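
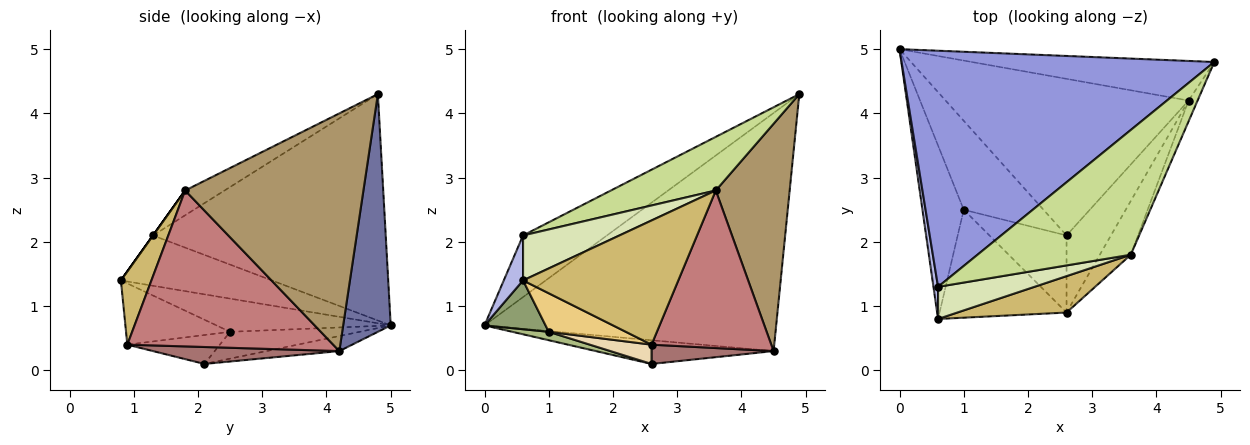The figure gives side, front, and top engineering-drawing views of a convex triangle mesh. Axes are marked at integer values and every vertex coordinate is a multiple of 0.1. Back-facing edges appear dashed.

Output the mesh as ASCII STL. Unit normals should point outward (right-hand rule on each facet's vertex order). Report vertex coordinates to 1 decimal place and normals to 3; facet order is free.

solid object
 facet normal 0.159 0.974 -0.162
  outer loop
   vertex 4.5 4.2 0.3
   vertex 0.0 5.0 0.7
   vertex 4.9 4.8 4.3
  endloop
 endfacet
 facet normal -0.061 0.149 -0.987
  outer loop
   vertex 4.5 4.2 0.3
   vertex 2.6 2.1 0.1
   vertex 0.0 5.0 0.7
  endloop
 endfacet
 facet normal -0.574 0.207 0.792
  outer loop
   vertex 0.6 1.3 2.1
   vertex 4.9 4.8 4.3
   vertex 0.0 5.0 0.7
  endloop
 endfacet
 facet normal -0.988 -0.126 0.090
  outer loop
   vertex 0.6 1.3 2.1
   vertex 0.0 5.0 0.7
   vertex 0.6 0.8 1.4
  endloop
 endfacet
 facet normal -0.612 -0.214 -0.761
  outer loop
   vertex 1.0 2.5 0.6
   vertex 0.6 0.8 1.4
   vertex 0.0 5.0 0.7
  endloop
 endfacet
 facet normal -0.317 -0.089 -0.944
  outer loop
   vertex 1.0 2.5 0.6
   vertex 0.0 5.0 0.7
   vertex 2.6 2.1 0.1
  endloop
 endfacet
 facet normal -0.147 -0.391 0.909
  outer loop
   vertex 3.6 1.8 2.8
   vertex 4.9 4.8 4.3
   vertex 0.6 1.3 2.1
  endloop
 endfacet
 facet normal 0.000 -0.814 0.581
  outer loop
   vertex 3.6 1.8 2.8
   vertex 0.6 1.3 2.1
   vertex 0.6 0.8 1.4
  endloop
 endfacet
 facet normal 0.923 -0.383 -0.035
  outer loop
   vertex 3.6 1.8 2.8
   vertex 4.5 4.2 0.3
   vertex 4.9 4.8 4.3
  endloop
 endfacet
 facet normal 0.185 -0.943 0.276
  outer loop
   vertex 2.6 0.9 0.4
   vertex 3.6 1.8 2.8
   vertex 0.6 0.8 1.4
  endloop
 endfacet
 facet normal -0.413 -0.306 -0.857
  outer loop
   vertex 2.6 0.9 0.4
   vertex 0.6 0.8 1.4
   vertex 1.0 2.5 0.6
  endloop
 endfacet
 facet normal -0.342 -0.228 -0.912
  outer loop
   vertex 2.6 0.9 0.4
   vertex 1.0 2.5 0.6
   vertex 2.6 2.1 0.1
  endloop
 endfacet
 facet normal 0.347 -0.227 -0.910
  outer loop
   vertex 2.6 0.9 0.4
   vertex 2.6 2.1 0.1
   vertex 4.5 4.2 0.3
  endloop
 endfacet
 facet normal 0.852 -0.496 -0.169
  outer loop
   vertex 2.6 0.9 0.4
   vertex 4.5 4.2 0.3
   vertex 3.6 1.8 2.8
  endloop
 endfacet
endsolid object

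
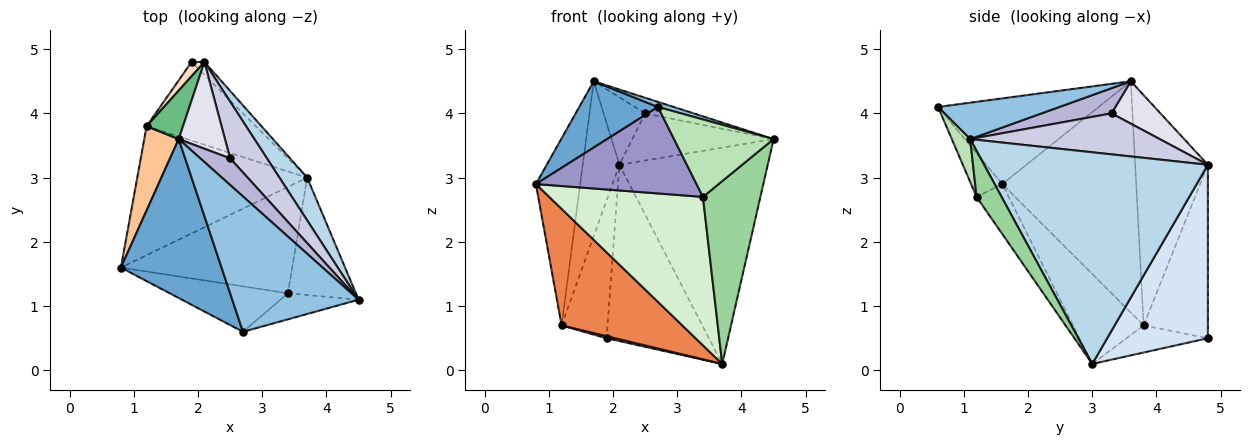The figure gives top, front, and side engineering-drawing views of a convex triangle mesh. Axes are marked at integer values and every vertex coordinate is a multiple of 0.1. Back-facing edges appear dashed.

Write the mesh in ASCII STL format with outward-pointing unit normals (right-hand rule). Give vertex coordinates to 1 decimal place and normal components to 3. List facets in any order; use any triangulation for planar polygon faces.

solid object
 facet normal -0.618 -0.303 0.726
  outer loop
   vertex 2.7 0.6 4.1
   vertex 1.7 3.6 4.5
   vertex 0.8 1.6 2.9
  endloop
 endfacet
 facet normal 0.277 -0.036 0.960
  outer loop
   vertex 2.7 0.6 4.1
   vertex 4.5 1.1 3.6
   vertex 1.7 3.6 4.5
  endloop
 endfacet
 facet normal 0.829 0.549 0.109
  outer loop
   vertex 2.1 4.8 3.2
   vertex 4.5 1.1 3.6
   vertex 3.7 3.0 0.1
  endloop
 endfacet
 facet normal 0.700 0.712 -0.052
  outer loop
   vertex 2.1 4.8 3.2
   vertex 3.7 3.0 0.1
   vertex 1.9 4.8 0.5
  endloop
 endfacet
 facet normal -0.365 -0.624 -0.691
  outer loop
   vertex 1.2 3.8 0.7
   vertex 3.7 3.0 0.1
   vertex 0.8 1.6 2.9
  endloop
 endfacet
 facet normal -0.241 -0.025 -0.970
  outer loop
   vertex 1.2 3.8 0.7
   vertex 1.9 4.8 0.5
   vertex 3.7 3.0 0.1
  endloop
 endfacet
 facet normal -0.940 0.311 0.140
  outer loop
   vertex 1.2 3.8 0.7
   vertex 0.8 1.6 2.9
   vertex 1.7 3.6 4.5
  endloop
 endfacet
 facet normal -0.812 0.580 0.060
  outer loop
   vertex 1.2 3.8 0.7
   vertex 2.1 4.8 3.2
   vertex 1.9 4.8 0.5
  endloop
 endfacet
 facet normal -0.884 0.446 0.140
  outer loop
   vertex 1.2 3.8 0.7
   vertex 1.7 3.6 4.5
   vertex 2.1 4.8 3.2
  endloop
 endfacet
 facet normal 0.343 -0.790 -0.507
  outer loop
   vertex 3.4 1.2 2.7
   vertex 3.7 3.0 0.1
   vertex 4.5 1.1 3.6
  endloop
 endfacet
 facet normal 0.172 -0.934 -0.314
  outer loop
   vertex 3.4 1.2 2.7
   vertex 4.5 1.1 3.6
   vertex 2.7 0.6 4.1
  endloop
 endfacet
 facet normal -0.167 -0.801 -0.574
  outer loop
   vertex 3.4 1.2 2.7
   vertex 0.8 1.6 2.9
   vertex 3.7 3.0 0.1
  endloop
 endfacet
 facet normal -0.169 -0.872 -0.459
  outer loop
   vertex 3.4 1.2 2.7
   vertex 2.7 0.6 4.1
   vertex 0.8 1.6 2.9
  endloop
 endfacet
 facet normal 0.589 0.409 0.697
  outer loop
   vertex 2.5 3.3 4.0
   vertex 1.7 3.6 4.5
   vertex 4.5 1.1 3.6
  endloop
 endfacet
 facet normal 0.651 0.485 0.584
  outer loop
   vertex 2.5 3.3 4.0
   vertex 4.5 1.1 3.6
   vertex 2.1 4.8 3.2
  endloop
 endfacet
 facet normal 0.586 0.497 0.640
  outer loop
   vertex 2.5 3.3 4.0
   vertex 2.1 4.8 3.2
   vertex 1.7 3.6 4.5
  endloop
 endfacet
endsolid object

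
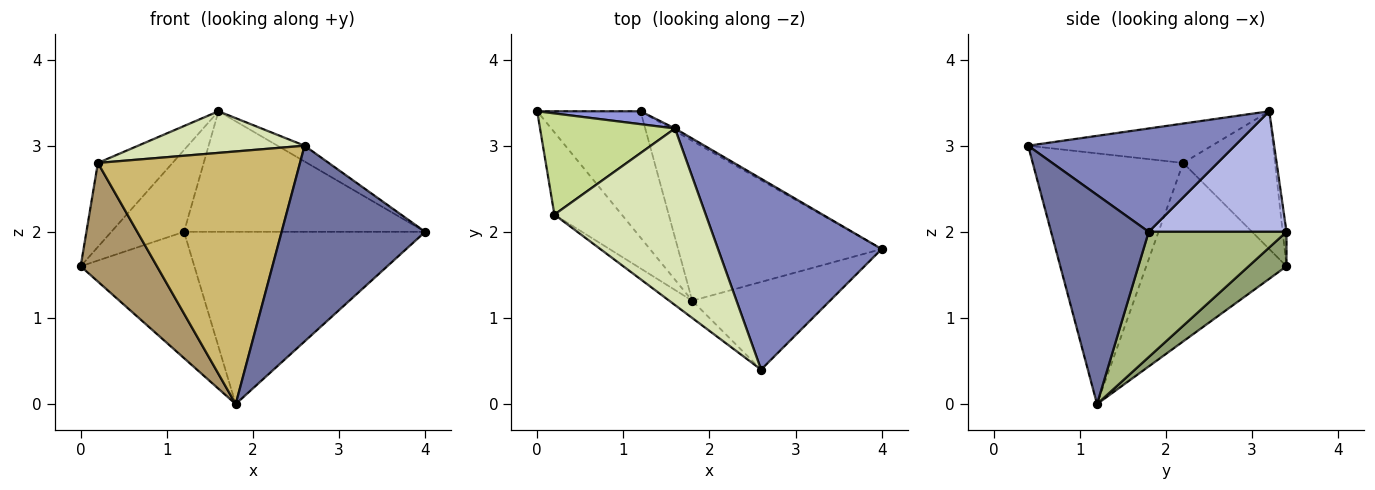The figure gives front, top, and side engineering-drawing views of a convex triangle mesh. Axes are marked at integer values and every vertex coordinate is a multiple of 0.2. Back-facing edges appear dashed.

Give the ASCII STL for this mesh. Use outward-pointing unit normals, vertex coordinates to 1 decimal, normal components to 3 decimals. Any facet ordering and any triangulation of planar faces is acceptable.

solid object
 facet normal 0.527 -0.775 -0.347
  outer loop
   vertex 1.8 1.2 0.0
   vertex 4.0 1.8 2.0
   vertex 2.6 0.4 3.0
  endloop
 endfacet
 facet normal 0.533 0.070 0.843
  outer loop
   vertex 1.6 3.2 3.4
   vertex 2.6 0.4 3.0
   vertex 4.0 1.8 2.0
  endloop
 endfacet
 facet normal -0.052 0.986 0.156
  outer loop
   vertex 1.2 3.4 2.0
   vertex 0.0 3.4 1.6
   vertex 1.6 3.2 3.4
  endloop
 endfacet
 facet normal 0.496 0.868 -0.018
  outer loop
   vertex 1.2 3.4 2.0
   vertex 1.6 3.2 3.4
   vertex 4.0 1.8 2.0
  endloop
 endfacet
 facet normal 0.229 0.688 -0.688
  outer loop
   vertex 1.2 3.4 2.0
   vertex 1.8 1.2 0.0
   vertex 0.0 3.4 1.6
  endloop
 endfacet
 facet normal 0.386 0.676 -0.628
  outer loop
   vertex 1.2 3.4 2.0
   vertex 4.0 1.8 2.0
   vertex 1.8 1.2 0.0
  endloop
 endfacet
 facet normal -0.618 0.502 0.605
  outer loop
   vertex 0.2 2.2 2.8
   vertex 1.6 3.2 3.4
   vertex 0.0 3.4 1.6
  endloop
 endfacet
 facet normal -0.245 -0.222 0.944
  outer loop
   vertex 0.2 2.2 2.8
   vertex 2.6 0.4 3.0
   vertex 1.6 3.2 3.4
  endloop
 endfacet
 facet normal -0.834 -0.454 -0.315
  outer loop
   vertex 0.2 2.2 2.8
   vertex 0.0 3.4 1.6
   vertex 1.8 1.2 0.0
  endloop
 endfacet
 facet normal -0.596 -0.801 -0.055
  outer loop
   vertex 0.2 2.2 2.8
   vertex 1.8 1.2 0.0
   vertex 2.6 0.4 3.0
  endloop
 endfacet
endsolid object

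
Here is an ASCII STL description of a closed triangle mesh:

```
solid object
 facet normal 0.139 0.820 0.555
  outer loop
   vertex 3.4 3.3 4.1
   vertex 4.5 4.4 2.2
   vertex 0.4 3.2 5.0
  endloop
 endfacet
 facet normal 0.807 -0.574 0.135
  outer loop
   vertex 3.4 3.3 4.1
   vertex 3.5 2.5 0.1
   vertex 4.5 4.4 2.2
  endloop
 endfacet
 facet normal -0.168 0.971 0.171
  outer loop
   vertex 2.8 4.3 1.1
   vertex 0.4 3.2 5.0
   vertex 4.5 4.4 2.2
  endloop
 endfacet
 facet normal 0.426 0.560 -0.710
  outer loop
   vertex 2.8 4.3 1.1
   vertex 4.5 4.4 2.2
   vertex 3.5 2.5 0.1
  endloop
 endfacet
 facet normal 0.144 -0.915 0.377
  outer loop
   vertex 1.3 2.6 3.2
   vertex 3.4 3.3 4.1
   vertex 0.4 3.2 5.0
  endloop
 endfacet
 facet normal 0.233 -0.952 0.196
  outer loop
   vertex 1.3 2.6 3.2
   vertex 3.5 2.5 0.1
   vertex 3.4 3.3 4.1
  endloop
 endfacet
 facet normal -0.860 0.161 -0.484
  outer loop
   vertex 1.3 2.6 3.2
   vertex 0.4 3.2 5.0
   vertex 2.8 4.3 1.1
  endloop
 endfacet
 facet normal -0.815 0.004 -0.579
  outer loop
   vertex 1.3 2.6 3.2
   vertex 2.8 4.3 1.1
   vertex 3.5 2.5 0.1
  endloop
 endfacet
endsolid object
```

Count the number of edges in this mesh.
12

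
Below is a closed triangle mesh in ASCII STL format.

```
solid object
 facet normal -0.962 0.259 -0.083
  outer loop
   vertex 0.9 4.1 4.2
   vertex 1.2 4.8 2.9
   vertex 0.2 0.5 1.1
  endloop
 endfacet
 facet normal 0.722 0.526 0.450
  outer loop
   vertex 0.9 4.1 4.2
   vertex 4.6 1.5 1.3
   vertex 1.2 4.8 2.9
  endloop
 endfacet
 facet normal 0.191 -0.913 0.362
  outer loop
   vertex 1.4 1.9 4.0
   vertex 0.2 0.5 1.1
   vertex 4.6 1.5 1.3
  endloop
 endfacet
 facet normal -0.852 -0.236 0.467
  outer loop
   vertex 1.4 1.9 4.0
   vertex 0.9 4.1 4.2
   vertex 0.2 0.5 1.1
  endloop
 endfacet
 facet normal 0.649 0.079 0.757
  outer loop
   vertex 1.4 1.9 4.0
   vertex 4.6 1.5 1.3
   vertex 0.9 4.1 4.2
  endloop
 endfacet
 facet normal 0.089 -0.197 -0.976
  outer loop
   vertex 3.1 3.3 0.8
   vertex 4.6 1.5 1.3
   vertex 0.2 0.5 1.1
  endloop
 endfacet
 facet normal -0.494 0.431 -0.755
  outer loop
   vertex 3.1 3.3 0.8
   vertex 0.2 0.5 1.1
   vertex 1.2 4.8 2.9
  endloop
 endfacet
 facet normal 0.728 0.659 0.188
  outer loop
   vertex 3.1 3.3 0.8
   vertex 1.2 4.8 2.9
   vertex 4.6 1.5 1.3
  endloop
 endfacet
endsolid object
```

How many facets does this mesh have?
8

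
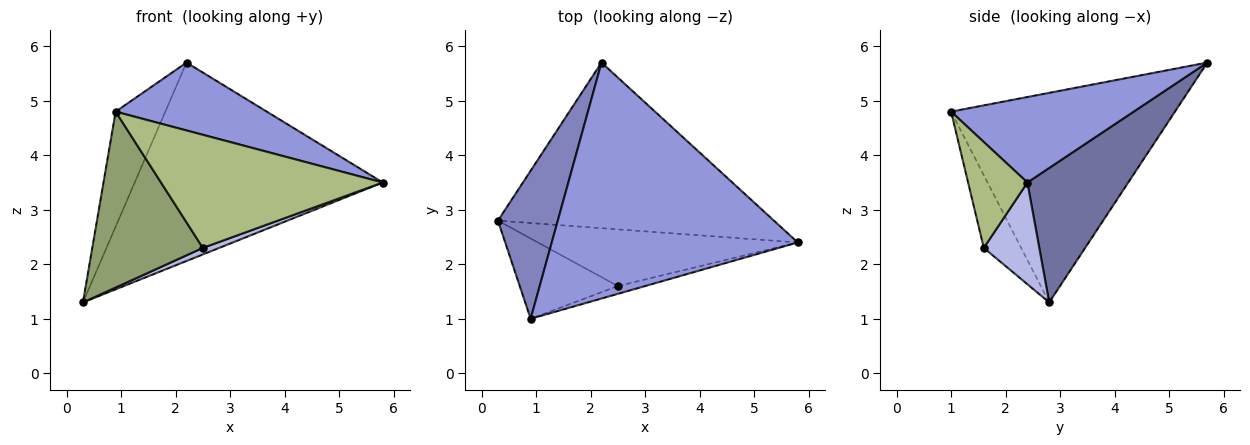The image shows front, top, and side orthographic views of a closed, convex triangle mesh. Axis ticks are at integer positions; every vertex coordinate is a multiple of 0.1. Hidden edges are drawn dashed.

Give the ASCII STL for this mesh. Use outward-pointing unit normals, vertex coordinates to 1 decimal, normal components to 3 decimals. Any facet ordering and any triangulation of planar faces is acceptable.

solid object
 facet normal 0.298 0.733 -0.612
  outer loop
   vertex 2.2 5.7 5.7
   vertex 5.8 2.4 3.5
   vertex 0.3 2.8 1.3
  endloop
 endfacet
 facet normal -0.940 0.209 0.269
  outer loop
   vertex 0.9 1.0 4.8
   vertex 2.2 5.7 5.7
   vertex 0.3 2.8 1.3
  endloop
 endfacet
 facet normal 0.317 -0.262 0.912
  outer loop
   vertex 0.9 1.0 4.8
   vertex 5.8 2.4 3.5
   vertex 2.2 5.7 5.7
  endloop
 endfacet
 facet normal 0.363 -0.107 -0.926
  outer loop
   vertex 2.5 1.6 2.3
   vertex 0.3 2.8 1.3
   vertex 5.8 2.4 3.5
  endloop
 endfacet
 facet normal -0.294 -0.870 -0.397
  outer loop
   vertex 2.5 1.6 2.3
   vertex 0.9 1.0 4.8
   vertex 0.3 2.8 1.3
  endloop
 endfacet
 facet normal 0.258 -0.964 -0.066
  outer loop
   vertex 2.5 1.6 2.3
   vertex 5.8 2.4 3.5
   vertex 0.9 1.0 4.8
  endloop
 endfacet
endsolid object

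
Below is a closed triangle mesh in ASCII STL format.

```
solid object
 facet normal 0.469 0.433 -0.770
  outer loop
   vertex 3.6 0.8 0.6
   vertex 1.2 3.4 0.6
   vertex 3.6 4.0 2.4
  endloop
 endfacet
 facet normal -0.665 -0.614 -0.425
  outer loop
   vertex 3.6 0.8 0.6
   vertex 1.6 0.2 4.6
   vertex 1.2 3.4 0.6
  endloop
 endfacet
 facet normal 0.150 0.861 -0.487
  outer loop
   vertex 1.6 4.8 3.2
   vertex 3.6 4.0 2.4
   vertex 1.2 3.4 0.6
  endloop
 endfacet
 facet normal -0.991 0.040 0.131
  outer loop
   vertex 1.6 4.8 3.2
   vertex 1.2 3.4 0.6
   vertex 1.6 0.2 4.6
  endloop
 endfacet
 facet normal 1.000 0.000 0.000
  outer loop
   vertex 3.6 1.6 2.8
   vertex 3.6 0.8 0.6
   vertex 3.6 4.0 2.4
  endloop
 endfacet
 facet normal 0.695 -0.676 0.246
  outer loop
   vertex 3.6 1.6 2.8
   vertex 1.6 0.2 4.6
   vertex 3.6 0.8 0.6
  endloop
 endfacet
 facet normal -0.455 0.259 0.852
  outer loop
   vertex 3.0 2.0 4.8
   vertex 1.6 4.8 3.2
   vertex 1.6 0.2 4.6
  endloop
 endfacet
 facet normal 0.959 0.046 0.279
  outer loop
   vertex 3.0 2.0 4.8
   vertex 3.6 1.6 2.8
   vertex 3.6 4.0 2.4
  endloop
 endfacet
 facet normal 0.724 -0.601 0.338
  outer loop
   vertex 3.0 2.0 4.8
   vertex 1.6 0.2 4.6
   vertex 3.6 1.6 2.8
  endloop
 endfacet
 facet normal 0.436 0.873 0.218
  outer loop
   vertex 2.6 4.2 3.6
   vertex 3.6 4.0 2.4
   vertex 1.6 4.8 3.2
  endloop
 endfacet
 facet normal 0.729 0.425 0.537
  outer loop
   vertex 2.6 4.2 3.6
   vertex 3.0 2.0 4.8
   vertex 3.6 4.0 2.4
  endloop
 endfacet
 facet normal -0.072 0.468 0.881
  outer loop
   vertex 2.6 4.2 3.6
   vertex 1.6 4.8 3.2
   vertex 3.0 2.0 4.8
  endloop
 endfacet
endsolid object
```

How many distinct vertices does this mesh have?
8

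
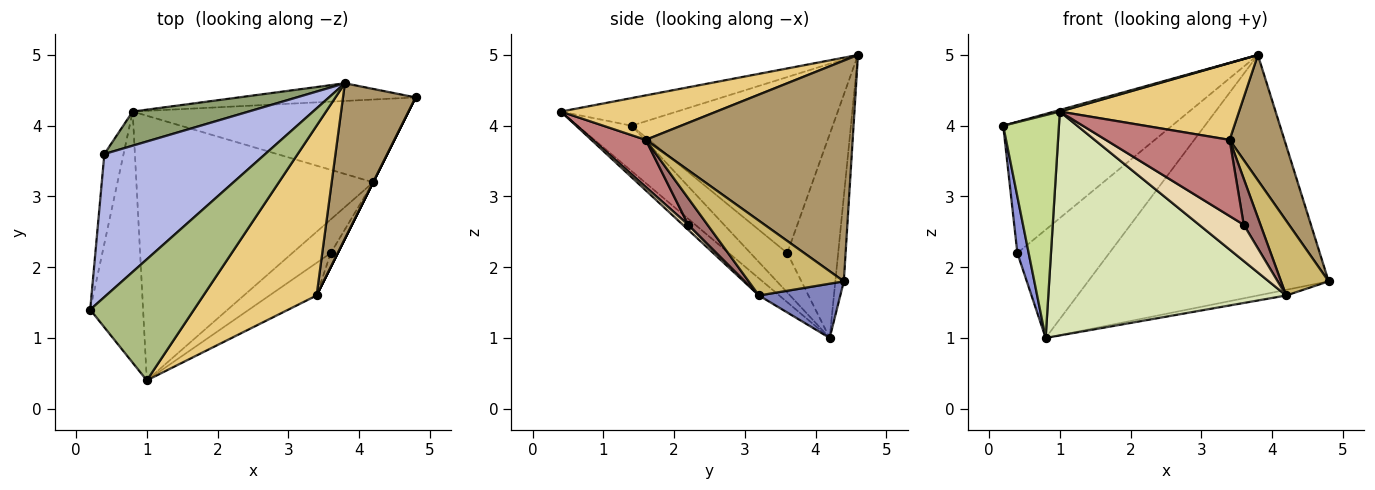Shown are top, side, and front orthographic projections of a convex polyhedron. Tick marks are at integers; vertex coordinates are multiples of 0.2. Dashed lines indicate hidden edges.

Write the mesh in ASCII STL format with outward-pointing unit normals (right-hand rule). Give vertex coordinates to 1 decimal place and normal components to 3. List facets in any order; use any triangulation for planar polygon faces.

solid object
 facet normal -0.035 0.997 -0.073
  outer loop
   vertex 3.8 4.6 5.0
   vertex 4.8 4.4 1.8
   vertex 0.8 4.2 1.0
  endloop
 endfacet
 facet normal 0.192 0.067 -0.979
  outer loop
   vertex 4.2 3.2 1.6
   vertex 0.8 4.2 1.0
   vertex 4.8 4.4 1.8
  endloop
 endfacet
 facet normal -0.866 -0.267 -0.422
  outer loop
   vertex 0.4 3.6 2.2
   vertex 0.8 4.2 1.0
   vertex 0.2 1.4 4.0
  endloop
 endfacet
 facet normal -0.627 0.526 0.574
  outer loop
   vertex 0.4 3.6 2.2
   vertex 0.2 1.4 4.0
   vertex 3.8 4.6 5.0
  endloop
 endfacet
 facet normal -0.467 0.843 0.266
  outer loop
   vertex 0.4 3.6 2.2
   vertex 3.8 4.6 5.0
   vertex 0.8 4.2 1.0
  endloop
 endfacet
 facet normal -0.257 -0.013 0.966
  outer loop
   vertex 1.0 0.4 4.2
   vertex 3.8 4.6 5.0
   vertex 0.2 1.4 4.0
  endloop
 endfacet
 facet normal -0.541 -0.558 -0.629
  outer loop
   vertex 1.0 0.4 4.2
   vertex 0.2 1.4 4.0
   vertex 0.8 4.2 1.0
  endloop
 endfacet
 facet normal -0.055 -0.645 -0.762
  outer loop
   vertex 1.0 0.4 4.2
   vertex 0.8 4.2 1.0
   vertex 4.2 3.2 1.6
  endloop
 endfacet
 facet normal 0.921 -0.244 0.303
  outer loop
   vertex 3.4 1.6 3.8
   vertex 4.8 4.4 1.8
   vertex 3.8 4.6 5.0
  endloop
 endfacet
 facet normal 0.894 -0.447 0.000
  outer loop
   vertex 3.4 1.6 3.8
   vertex 4.2 3.2 1.6
   vertex 4.8 4.4 1.8
  endloop
 endfacet
 facet normal 0.337 -0.388 0.858
  outer loop
   vertex 3.4 1.6 3.8
   vertex 3.8 4.6 5.0
   vertex 1.0 0.4 4.2
  endloop
 endfacet
 facet normal 0.089 -0.731 -0.677
  outer loop
   vertex 3.6 2.2 2.6
   vertex 1.0 0.4 4.2
   vertex 4.2 3.2 1.6
  endloop
 endfacet
 facet normal 0.741 -0.642 -0.198
  outer loop
   vertex 3.6 2.2 2.6
   vertex 4.2 3.2 1.6
   vertex 3.4 1.6 3.8
  endloop
 endfacet
 facet normal 0.367 -0.855 -0.367
  outer loop
   vertex 3.6 2.2 2.6
   vertex 3.4 1.6 3.8
   vertex 1.0 0.4 4.2
  endloop
 endfacet
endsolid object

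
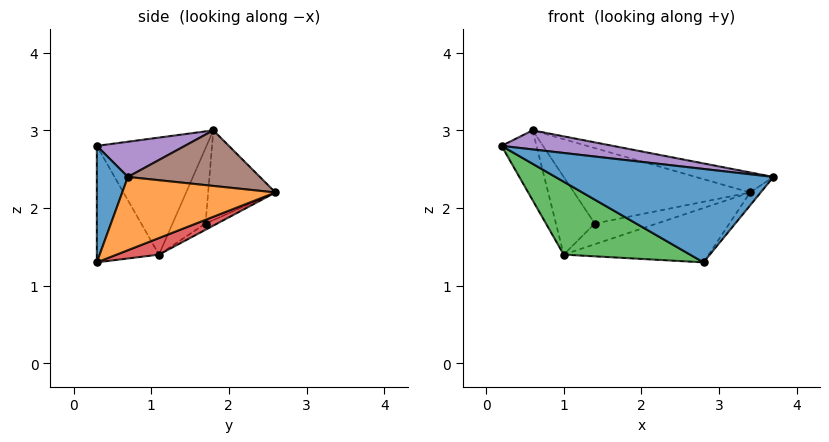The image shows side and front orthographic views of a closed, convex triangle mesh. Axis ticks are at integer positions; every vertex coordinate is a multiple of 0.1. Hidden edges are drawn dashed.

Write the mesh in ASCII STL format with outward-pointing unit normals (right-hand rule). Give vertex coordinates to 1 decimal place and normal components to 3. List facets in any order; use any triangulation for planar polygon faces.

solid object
 facet normal 0.137 -0.962 0.238
  outer loop
   vertex 2.8 0.3 1.3
   vertex 3.7 0.7 2.4
   vertex 0.2 0.3 2.8
  endloop
 endfacet
 facet normal 0.763 0.053 -0.644
  outer loop
   vertex 2.8 0.3 1.3
   vertex 3.4 2.6 2.2
   vertex 3.7 0.7 2.4
  endloop
 endfacet
 facet normal -0.351 -0.713 -0.608
  outer loop
   vertex 1.0 1.1 1.4
   vertex 2.8 0.3 1.3
   vertex 0.2 0.3 2.8
  endloop
 endfacet
 facet normal 0.099 0.340 -0.935
  outer loop
   vertex 1.0 1.1 1.4
   vertex 3.4 2.6 2.2
   vertex 2.8 0.3 1.3
  endloop
 endfacet
 facet normal 0.131 -0.165 0.978
  outer loop
   vertex 0.6 1.8 3.0
   vertex 0.2 0.3 2.8
   vertex 3.7 0.7 2.4
  endloop
 endfacet
 facet normal 0.235 0.138 0.962
  outer loop
   vertex 0.6 1.8 3.0
   vertex 3.7 0.7 2.4
   vertex 3.4 2.6 2.2
  endloop
 endfacet
 facet normal -0.893 0.285 -0.348
  outer loop
   vertex 0.6 1.8 3.0
   vertex 1.0 1.1 1.4
   vertex 0.2 0.3 2.8
  endloop
 endfacet
 facet normal -0.113 0.602 -0.790
  outer loop
   vertex 1.4 1.7 1.8
   vertex 3.4 2.6 2.2
   vertex 1.0 1.1 1.4
  endloop
 endfacet
 facet normal -0.341 0.891 -0.301
  outer loop
   vertex 1.4 1.7 1.8
   vertex 0.6 1.8 3.0
   vertex 3.4 2.6 2.2
  endloop
 endfacet
 facet normal -0.580 0.683 -0.444
  outer loop
   vertex 1.4 1.7 1.8
   vertex 1.0 1.1 1.4
   vertex 0.6 1.8 3.0
  endloop
 endfacet
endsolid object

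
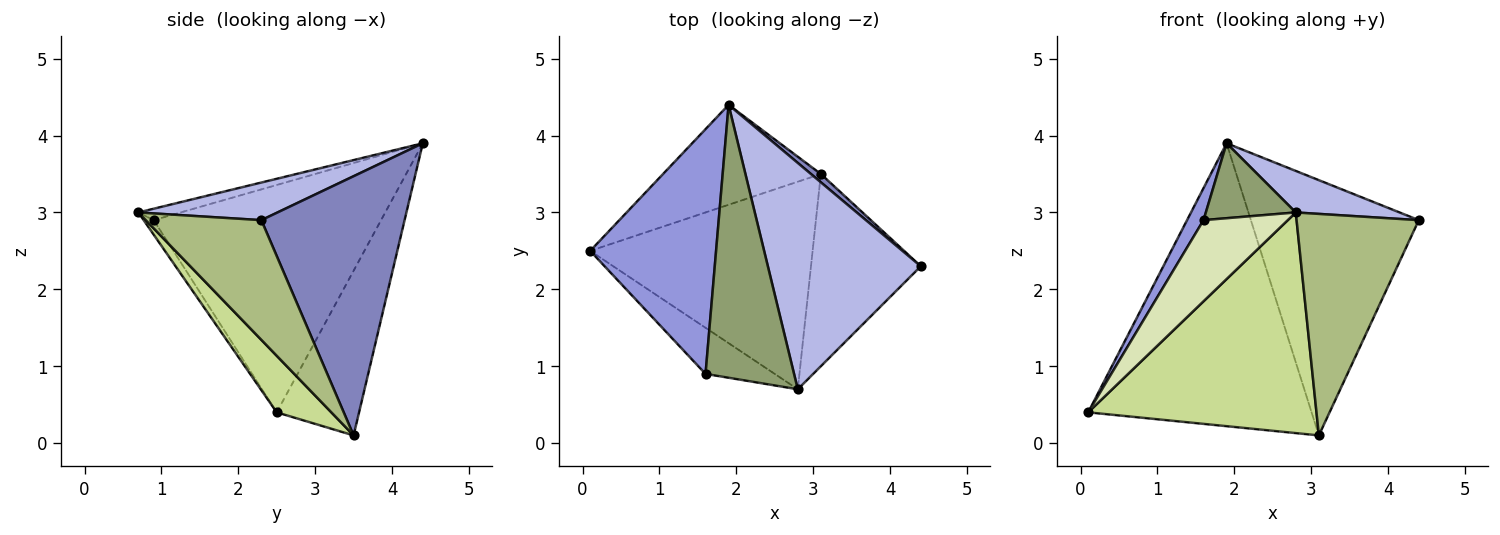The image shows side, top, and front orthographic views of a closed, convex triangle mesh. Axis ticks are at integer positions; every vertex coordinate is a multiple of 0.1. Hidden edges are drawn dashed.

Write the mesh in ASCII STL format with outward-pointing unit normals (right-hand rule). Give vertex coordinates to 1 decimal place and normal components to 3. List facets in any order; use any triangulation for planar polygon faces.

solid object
 facet normal -0.328 0.891 -0.315
  outer loop
   vertex 3.1 3.5 0.1
   vertex 0.1 2.5 0.4
   vertex 1.9 4.4 3.9
  endloop
 endfacet
 facet normal 0.649 0.761 0.025
  outer loop
   vertex 3.1 3.5 0.1
   vertex 1.9 4.4 3.9
   vertex 4.4 2.3 2.9
  endloop
 endfacet
 facet normal -0.873 -0.063 0.483
  outer loop
   vertex 1.6 0.9 2.9
   vertex 1.9 4.4 3.9
   vertex 0.1 2.5 0.4
  endloop
 endfacet
 facet normal 0.235 -0.175 0.956
  outer loop
   vertex 2.8 0.7 3.0
   vertex 4.4 2.3 2.9
   vertex 1.9 4.4 3.9
  endloop
 endfacet
 facet normal -0.124 -0.263 0.957
  outer loop
   vertex 2.8 0.7 3.0
   vertex 1.9 4.4 3.9
   vertex 1.6 0.9 2.9
  endloop
 endfacet
 facet normal 0.581 -0.615 -0.533
  outer loop
   vertex 2.8 0.7 3.0
   vertex 3.1 3.5 0.1
   vertex 4.4 2.3 2.9
  endloop
 endfacet
 facet normal 0.172 -0.718 -0.675
  outer loop
   vertex 2.8 0.7 3.0
   vertex 0.1 2.5 0.4
   vertex 3.1 3.5 0.1
  endloop
 endfacet
 facet normal -0.103 -0.865 -0.492
  outer loop
   vertex 2.8 0.7 3.0
   vertex 1.6 0.9 2.9
   vertex 0.1 2.5 0.4
  endloop
 endfacet
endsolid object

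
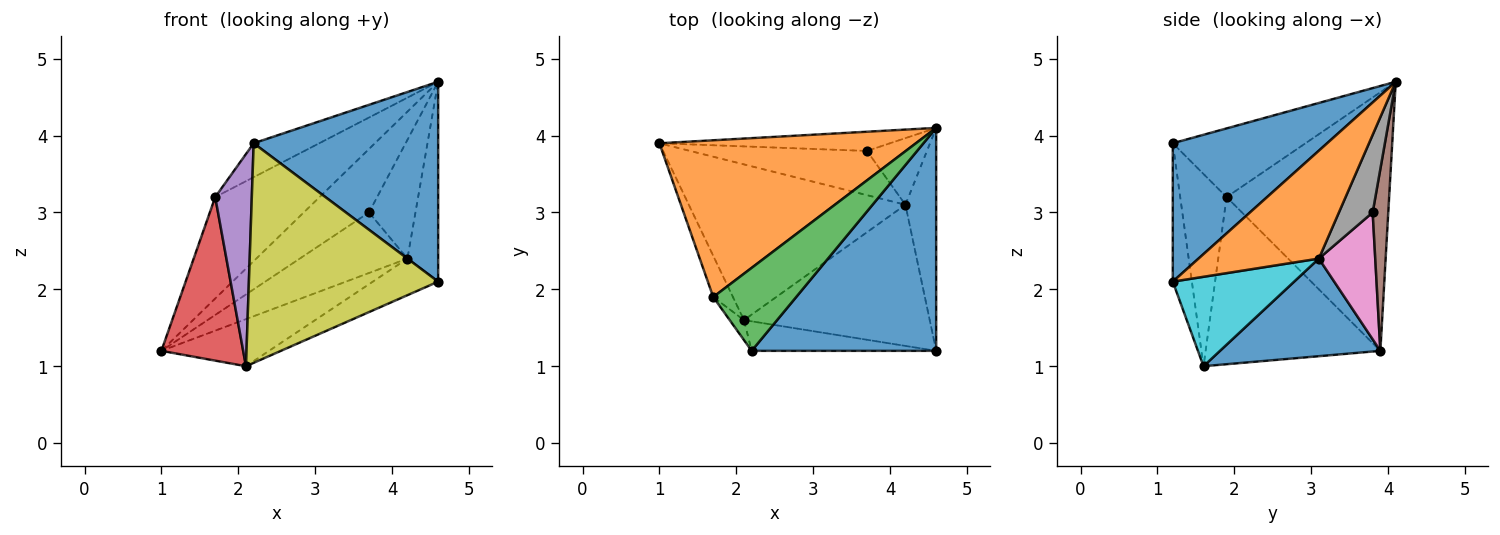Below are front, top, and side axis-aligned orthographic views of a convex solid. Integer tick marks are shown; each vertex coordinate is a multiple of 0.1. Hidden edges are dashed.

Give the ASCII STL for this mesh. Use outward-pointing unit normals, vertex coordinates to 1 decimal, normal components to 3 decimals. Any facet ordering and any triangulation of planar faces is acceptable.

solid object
 facet normal 0.396 0.266 -0.879
  outer loop
   vertex 4.2 3.1 2.4
   vertex 2.1 1.6 1.0
   vertex 1.0 3.9 1.2
  endloop
 endfacet
 facet normal -0.646 0.415 0.641
  outer loop
   vertex 1.7 1.9 3.2
   vertex 4.6 4.1 4.7
   vertex 1.0 3.9 1.2
  endloop
 endfacet
 facet normal -0.608 0.301 0.735
  outer loop
   vertex 1.7 1.9 3.2
   vertex 2.2 1.2 3.9
   vertex 4.6 4.1 4.7
  endloop
 endfacet
 facet normal -0.901 -0.421 -0.106
  outer loop
   vertex 1.7 1.9 3.2
   vertex 1.0 3.9 1.2
   vertex 2.1 1.6 1.0
  endloop
 endfacet
 facet normal -0.784 -0.618 -0.058
  outer loop
   vertex 1.7 1.9 3.2
   vertex 2.1 1.6 1.0
   vertex 2.2 1.2 3.9
  endloop
 endfacet
 facet normal 0.223 0.933 -0.283
  outer loop
   vertex 3.7 3.8 3.0
   vertex 1.0 3.9 1.2
   vertex 4.6 4.1 4.7
  endloop
 endfacet
 facet normal 0.390 0.744 -0.543
  outer loop
   vertex 3.7 3.8 3.0
   vertex 4.2 3.1 2.4
   vertex 1.0 3.9 1.2
  endloop
 endfacet
 facet normal 0.535 0.737 -0.413
  outer loop
   vertex 3.7 3.8 3.0
   vertex 4.6 4.1 4.7
   vertex 4.2 3.1 2.4
  endloop
 endfacet
 facet normal -0.099 -0.986 -0.133
  outer loop
   vertex 4.6 1.2 2.1
   vertex 2.2 1.2 3.9
   vertex 2.1 1.6 1.0
  endloop
 endfacet
 facet normal 0.422 0.227 -0.877
  outer loop
   vertex 4.6 1.2 2.1
   vertex 2.1 1.6 1.0
   vertex 4.2 3.1 2.4
  endloop
 endfacet
 facet normal 0.488 -0.583 0.650
  outer loop
   vertex 4.6 1.2 2.1
   vertex 4.6 4.1 4.7
   vertex 2.2 1.2 3.9
  endloop
 endfacet
 facet normal 0.934 0.239 -0.266
  outer loop
   vertex 4.6 1.2 2.1
   vertex 4.2 3.1 2.4
   vertex 4.6 4.1 4.7
  endloop
 endfacet
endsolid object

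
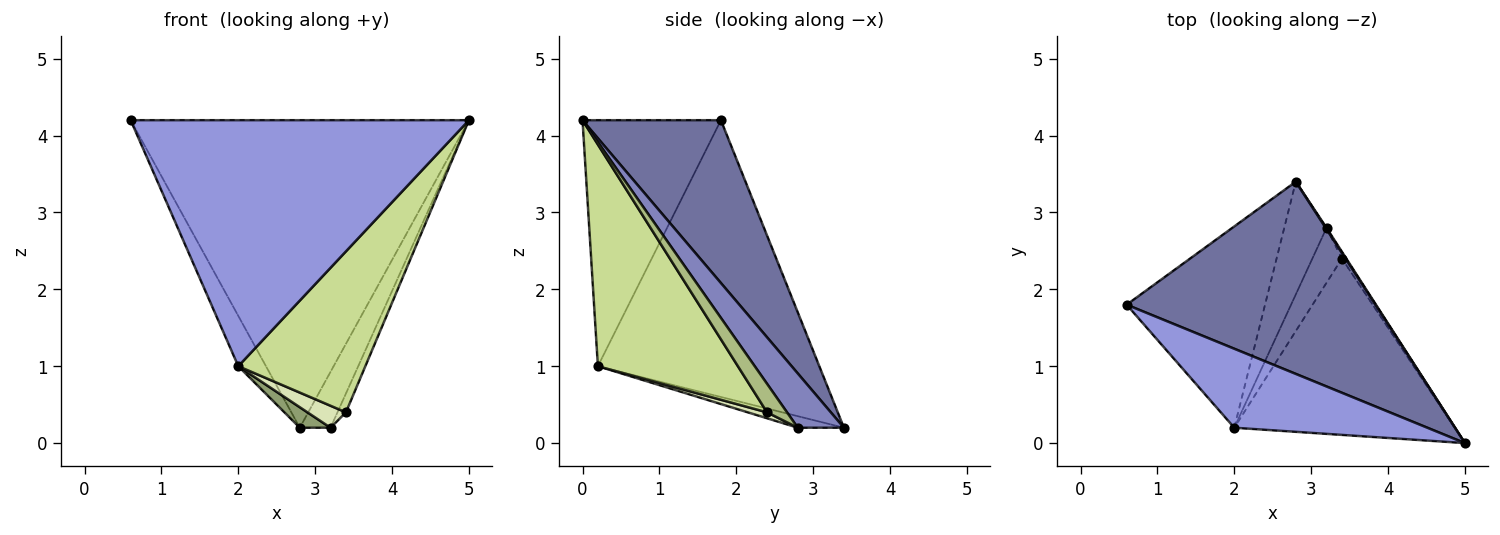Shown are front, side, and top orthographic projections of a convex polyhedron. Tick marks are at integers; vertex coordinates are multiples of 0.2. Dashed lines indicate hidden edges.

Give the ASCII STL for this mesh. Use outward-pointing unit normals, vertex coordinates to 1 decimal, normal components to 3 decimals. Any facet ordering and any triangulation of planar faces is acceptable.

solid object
 facet normal 0.328 0.801 0.501
  outer loop
   vertex 2.8 3.4 0.2
   vertex 0.6 1.8 4.2
   vertex 5.0 0.0 4.2
  endloop
 endfacet
 facet normal 0.832 0.555 0.014
  outer loop
   vertex 3.2 2.8 0.2
   vertex 2.8 3.4 0.2
   vertex 5.0 0.0 4.2
  endloop
 endfacet
 facet normal -0.363 -0.887 0.285
  outer loop
   vertex 2.0 0.2 1.0
   vertex 5.0 0.0 4.2
   vertex 0.6 1.8 4.2
  endloop
 endfacet
 facet normal -0.889 0.111 -0.444
  outer loop
   vertex 2.0 0.2 1.0
   vertex 0.6 1.8 4.2
   vertex 2.8 3.4 0.2
  endloop
 endfacet
 facet normal -0.259 -0.173 -0.950
  outer loop
   vertex 2.0 0.2 1.0
   vertex 2.8 3.4 0.2
   vertex 3.2 2.8 0.2
  endloop
 endfacet
 facet normal 0.912 0.386 -0.140
  outer loop
   vertex 3.4 2.4 0.4
   vertex 3.2 2.8 0.2
   vertex 5.0 0.0 4.2
  endloop
 endfacet
 facet normal 0.596 -0.541 -0.593
  outer loop
   vertex 3.4 2.4 0.4
   vertex 5.0 0.0 4.2
   vertex 2.0 0.2 1.0
  endloop
 endfacet
 facet normal 0.183 -0.365 -0.913
  outer loop
   vertex 3.4 2.4 0.4
   vertex 2.0 0.2 1.0
   vertex 3.2 2.8 0.2
  endloop
 endfacet
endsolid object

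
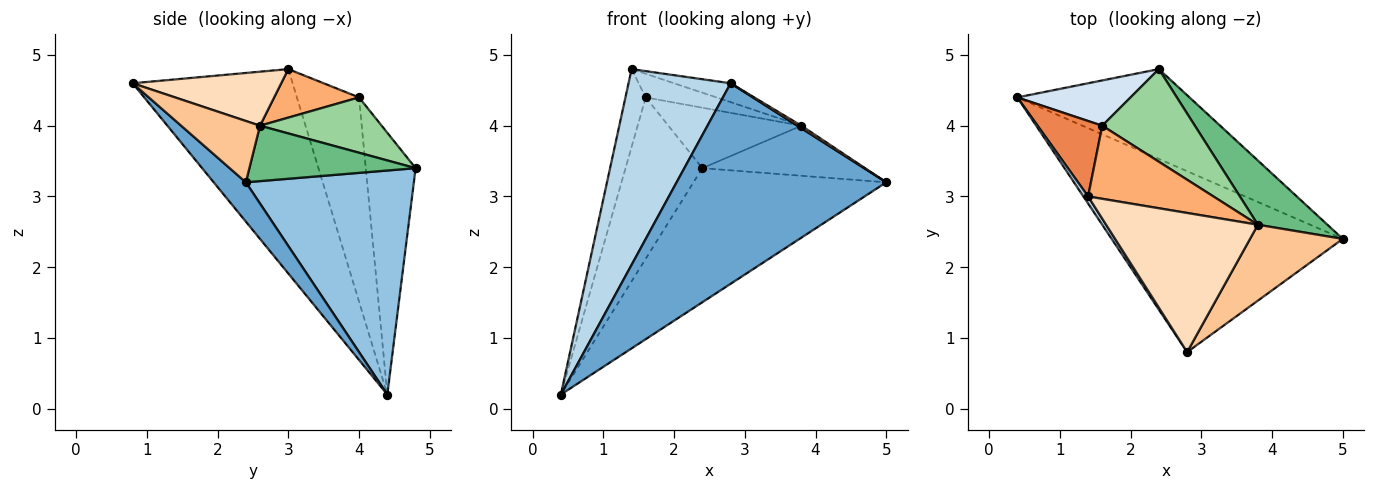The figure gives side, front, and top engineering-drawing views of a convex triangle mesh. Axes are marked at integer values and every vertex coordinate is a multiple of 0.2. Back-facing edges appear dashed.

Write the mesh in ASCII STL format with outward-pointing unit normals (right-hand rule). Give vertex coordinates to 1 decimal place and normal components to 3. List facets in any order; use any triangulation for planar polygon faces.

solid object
 facet normal 0.113 -0.738 -0.665
  outer loop
   vertex 2.8 0.8 4.6
   vertex 0.4 4.4 0.2
   vertex 5.0 2.4 3.2
  endloop
 endfacet
 facet normal 0.587 0.673 -0.451
  outer loop
   vertex 2.4 4.8 3.4
   vertex 5.0 2.4 3.2
   vertex 0.4 4.4 0.2
  endloop
 endfacet
 facet normal -0.843 -0.538 0.019
  outer loop
   vertex 1.4 3.0 4.8
   vertex 0.4 4.4 0.2
   vertex 2.8 0.8 4.6
  endloop
 endfacet
 facet normal -0.530 0.816 0.229
  outer loop
   vertex 1.6 4.0 4.4
   vertex 2.4 4.8 3.4
   vertex 0.4 4.4 0.2
  endloop
 endfacet
 facet normal -0.910 0.297 0.288
  outer loop
   vertex 1.6 4.0 4.4
   vertex 0.4 4.4 0.2
   vertex 1.4 3.0 4.8
  endloop
 endfacet
 facet normal 0.346 0.288 0.893
  outer loop
   vertex 3.8 2.6 4.0
   vertex 1.6 4.0 4.4
   vertex 1.4 3.0 4.8
  endloop
 endfacet
 facet normal 0.551 -0.028 0.834
  outer loop
   vertex 3.8 2.6 4.0
   vertex 2.8 0.8 4.6
   vertex 5.0 2.4 3.2
  endloop
 endfacet
 facet normal 0.333 0.127 0.935
  outer loop
   vertex 3.8 2.6 4.0
   vertex 1.4 3.0 4.8
   vertex 2.8 0.8 4.6
  endloop
 endfacet
 facet normal 0.532 0.521 0.668
  outer loop
   vertex 3.8 2.6 4.0
   vertex 5.0 2.4 3.2
   vertex 2.4 4.8 3.4
  endloop
 endfacet
 facet normal 0.447 0.489 0.749
  outer loop
   vertex 3.8 2.6 4.0
   vertex 2.4 4.8 3.4
   vertex 1.6 4.0 4.4
  endloop
 endfacet
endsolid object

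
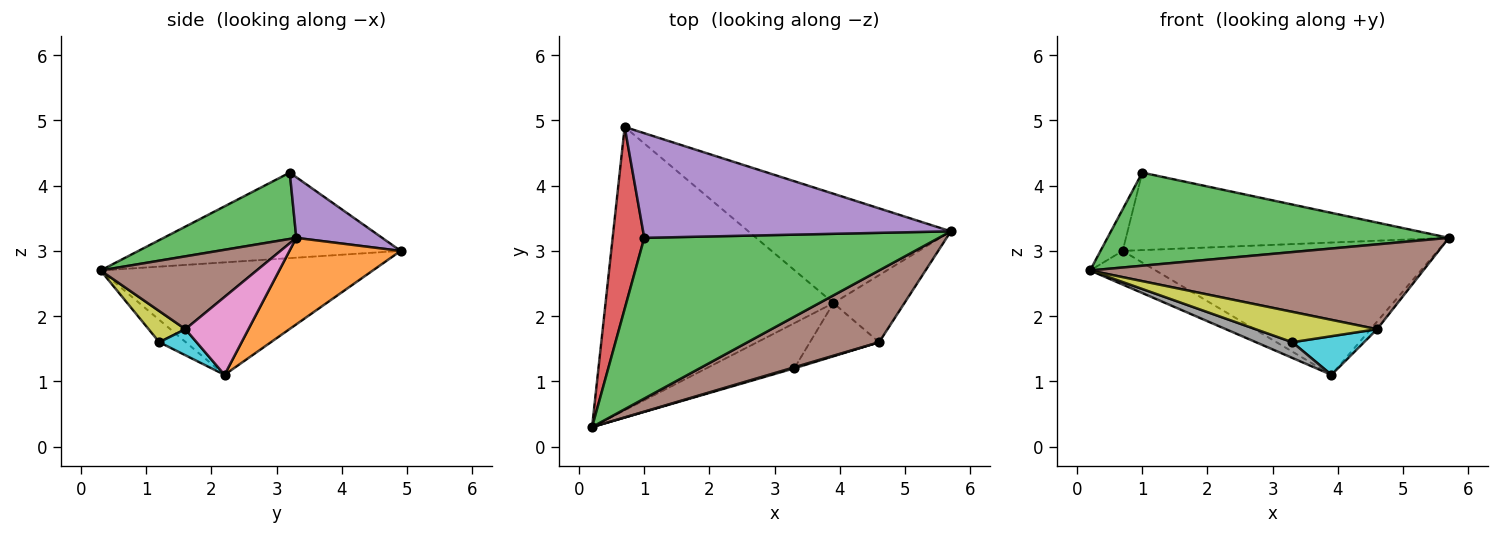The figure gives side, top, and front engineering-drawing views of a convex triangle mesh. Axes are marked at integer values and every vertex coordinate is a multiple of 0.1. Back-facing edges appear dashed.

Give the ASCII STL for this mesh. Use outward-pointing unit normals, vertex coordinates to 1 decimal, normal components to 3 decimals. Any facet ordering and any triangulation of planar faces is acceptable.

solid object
 facet normal -0.440 0.106 -0.892
  outer loop
   vertex 3.9 2.2 1.1
   vertex 0.2 0.3 2.7
   vertex 0.7 4.9 3.0
  endloop
 endfacet
 facet normal 0.263 0.744 -0.615
  outer loop
   vertex 3.9 2.2 1.1
   vertex 0.7 4.9 3.0
   vertex 5.7 3.3 3.2
  endloop
 endfacet
 facet normal 0.191 -0.492 0.849
  outer loop
   vertex 1.0 3.2 4.2
   vertex 0.2 0.3 2.7
   vertex 5.7 3.3 3.2
  endloop
 endfacet
 facet normal -0.935 0.079 0.346
  outer loop
   vertex 1.0 3.2 4.2
   vertex 0.7 4.9 3.0
   vertex 0.2 0.3 2.7
  endloop
 endfacet
 facet normal 0.156 0.588 0.794
  outer loop
   vertex 1.0 3.2 4.2
   vertex 5.7 3.3 3.2
   vertex 0.7 4.9 3.0
  endloop
 endfacet
 facet normal 0.337 -0.719 0.608
  outer loop
   vertex 4.6 1.6 1.8
   vertex 5.7 3.3 3.2
   vertex 0.2 0.3 2.7
  endloop
 endfacet
 facet normal 0.737 0.076 -0.672
  outer loop
   vertex 4.6 1.6 1.8
   vertex 3.9 2.2 1.1
   vertex 5.7 3.3 3.2
  endloop
 endfacet
 facet normal -0.233 -0.319 -0.919
  outer loop
   vertex 3.3 1.2 1.6
   vertex 0.2 0.3 2.7
   vertex 3.9 2.2 1.1
  endloop
 endfacet
 facet normal 0.289 -0.957 0.033
  outer loop
   vertex 3.3 1.2 1.6
   vertex 4.6 1.6 1.8
   vertex 0.2 0.3 2.7
  endloop
 endfacet
 facet normal 0.292 -0.562 -0.774
  outer loop
   vertex 3.3 1.2 1.6
   vertex 3.9 2.2 1.1
   vertex 4.6 1.6 1.8
  endloop
 endfacet
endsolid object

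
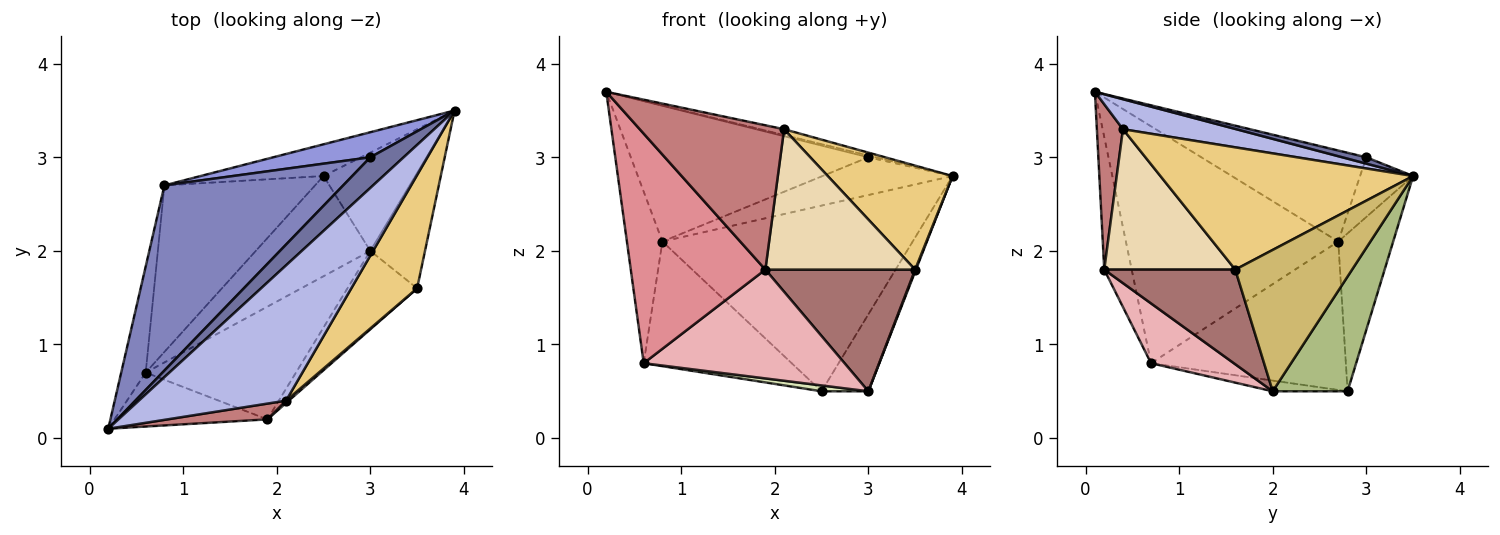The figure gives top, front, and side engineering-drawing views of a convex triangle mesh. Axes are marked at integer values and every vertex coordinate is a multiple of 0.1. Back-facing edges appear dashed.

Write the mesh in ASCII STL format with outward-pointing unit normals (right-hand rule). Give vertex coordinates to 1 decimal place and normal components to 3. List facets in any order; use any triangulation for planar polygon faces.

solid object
 facet normal 0.186 0.057 0.981
  outer loop
   vertex 3.0 3.0 3.0
   vertex 0.2 0.1 3.7
   vertex 3.9 3.5 2.8
  endloop
 endfacet
 facet normal -0.380 0.547 0.746
  outer loop
   vertex 0.8 2.7 2.1
   vertex 0.2 0.1 3.7
   vertex 3.0 3.0 3.0
  endloop
 endfacet
 facet normal -0.322 0.789 0.524
  outer loop
   vertex 0.8 2.7 2.1
   vertex 3.0 3.0 3.0
   vertex 3.9 3.5 2.8
  endloop
 endfacet
 facet normal 0.199 0.042 0.979
  outer loop
   vertex 2.1 0.4 3.3
   vertex 3.9 3.5 2.8
   vertex 0.2 0.1 3.7
  endloop
 endfacet
 facet normal -0.981 0.164 -0.101
  outer loop
   vertex 0.6 0.7 0.8
   vertex 0.2 0.1 3.7
   vertex 0.8 2.7 2.1
  endloop
 endfacet
 facet normal 0.702 0.439 -0.561
  outer loop
   vertex 2.5 2.8 0.5
   vertex 3.9 3.5 2.8
   vertex 3.0 2.0 0.5
  endloop
 endfacet
 facet normal -0.211 0.963 -0.164
  outer loop
   vertex 2.5 2.8 0.5
   vertex 0.8 2.7 2.1
   vertex 3.9 3.5 2.8
  endloop
 endfacet
 facet normal -0.093 -0.058 -0.994
  outer loop
   vertex 2.5 2.8 0.5
   vertex 3.0 2.0 0.5
   vertex 0.6 0.7 0.8
  endloop
 endfacet
 facet normal -0.619 0.471 -0.629
  outer loop
   vertex 2.5 2.8 0.5
   vertex 0.6 0.7 0.8
   vertex 0.8 2.7 2.1
  endloop
 endfacet
 facet normal 0.933 -0.006 -0.361
  outer loop
   vertex 3.5 1.6 1.8
   vertex 3.0 2.0 0.5
   vertex 3.9 3.5 2.8
  endloop
 endfacet
 facet normal 0.808 -0.399 0.435
  outer loop
   vertex 3.5 1.6 1.8
   vertex 3.9 3.5 2.8
   vertex 2.1 0.4 3.3
  endloop
 endfacet
 facet normal 0.658 -0.753 0.013
  outer loop
   vertex 1.9 0.2 1.8
   vertex 3.5 1.6 1.8
   vertex 2.1 0.4 3.3
  endloop
 endfacet
 facet normal 0.593 -0.677 -0.436
  outer loop
   vertex 1.9 0.2 1.8
   vertex 3.0 2.0 0.5
   vertex 3.5 1.6 1.8
  endloop
 endfacet
 facet normal 0.177 -0.978 0.107
  outer loop
   vertex 1.9 0.2 1.8
   vertex 2.1 0.4 3.3
   vertex 0.2 0.1 3.7
  endloop
 endfacet
 facet normal -0.195 -0.955 -0.224
  outer loop
   vertex 1.9 0.2 1.8
   vertex 0.2 0.1 3.7
   vertex 0.6 0.7 0.8
  endloop
 endfacet
 facet normal 0.275 -0.668 -0.692
  outer loop
   vertex 1.9 0.2 1.8
   vertex 0.6 0.7 0.8
   vertex 3.0 2.0 0.5
  endloop
 endfacet
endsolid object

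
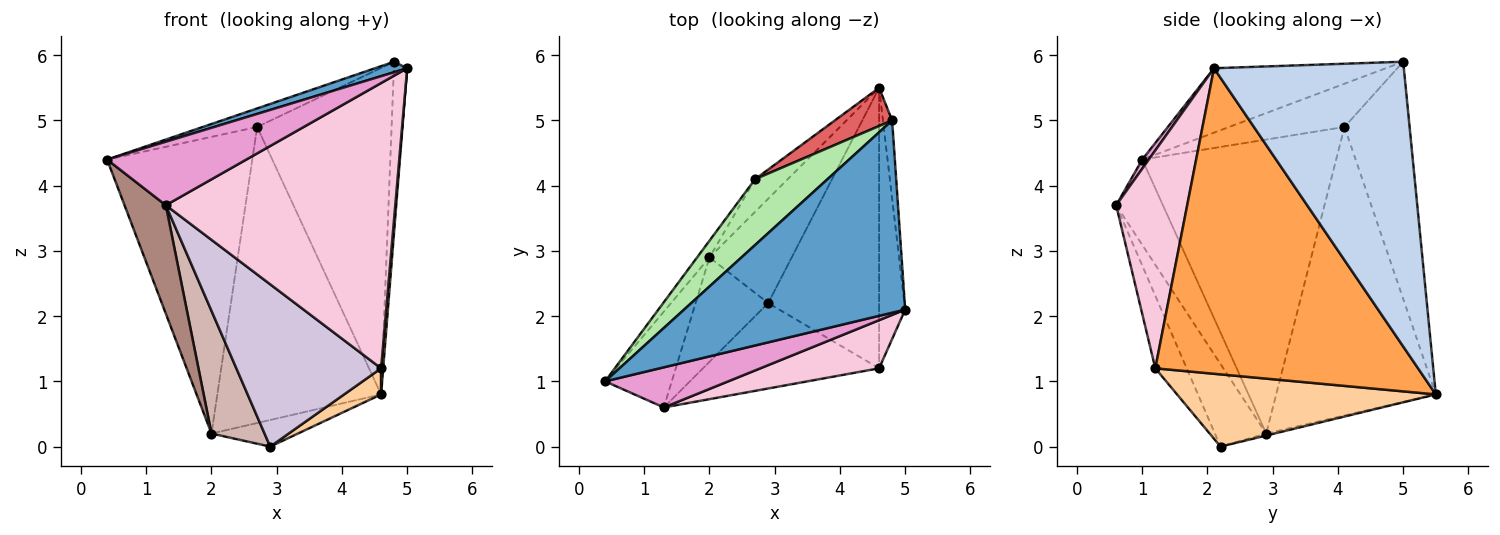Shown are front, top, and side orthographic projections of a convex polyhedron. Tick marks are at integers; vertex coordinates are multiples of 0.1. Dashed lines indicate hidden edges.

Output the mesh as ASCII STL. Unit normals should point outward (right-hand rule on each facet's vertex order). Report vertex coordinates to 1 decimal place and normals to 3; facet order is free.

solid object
 facet normal -0.279 -0.052 0.959
  outer loop
   vertex 4.8 5.0 5.9
   vertex 0.4 1.0 4.4
   vertex 5.0 2.1 5.8
  endloop
 endfacet
 facet normal 0.997 0.070 -0.032
  outer loop
   vertex 4.8 5.0 5.9
   vertex 5.0 2.1 5.8
   vertex 4.6 5.5 0.8
  endloop
 endfacet
 facet normal 0.996 -0.008 -0.085
  outer loop
   vertex 4.6 1.2 1.2
   vertex 4.6 5.5 0.8
   vertex 5.0 2.1 5.8
  endloop
 endfacet
 facet normal 0.544 -0.078 -0.835
  outer loop
   vertex 4.6 1.2 1.2
   vertex 2.9 2.2 0.0
   vertex 4.6 5.5 0.8
  endloop
 endfacet
 facet normal -0.023 0.247 -0.969
  outer loop
   vertex 2.0 2.9 0.2
   vertex 4.6 5.5 0.8
   vertex 2.9 2.2 0.0
  endloop
 endfacet
 facet normal -0.498 0.235 0.835
  outer loop
   vertex 2.7 4.1 4.9
   vertex 0.4 1.0 4.4
   vertex 4.8 5.0 5.9
  endloop
 endfacet
 facet normal -0.433 0.895 0.105
  outer loop
   vertex 2.7 4.1 4.9
   vertex 4.8 5.0 5.9
   vertex 4.6 5.5 0.8
  endloop
 endfacet
 facet normal -0.800 0.599 -0.034
  outer loop
   vertex 2.7 4.1 4.9
   vertex 2.0 2.9 0.2
   vertex 0.4 1.0 4.4
  endloop
 endfacet
 facet normal -0.696 0.714 -0.079
  outer loop
   vertex 2.7 4.1 4.9
   vertex 4.6 5.5 0.8
   vertex 2.0 2.9 0.2
  endloop
 endfacet
 facet normal -0.188 -0.869 -0.457
  outer loop
   vertex 1.3 0.6 3.7
   vertex 2.9 2.2 0.0
   vertex 4.6 1.2 1.2
  endloop
 endfacet
 facet normal -0.647 -0.572 -0.505
  outer loop
   vertex 1.3 0.6 3.7
   vertex 0.4 1.0 4.4
   vertex 2.0 2.9 0.2
  endloop
 endfacet
 facet normal -0.593 -0.613 -0.522
  outer loop
   vertex 1.3 0.6 3.7
   vertex 2.0 2.9 0.2
   vertex 2.9 2.2 0.0
  endloop
 endfacet
 facet normal 0.040 -0.845 0.534
  outer loop
   vertex 1.3 0.6 3.7
   vertex 5.0 2.1 5.8
   vertex 0.4 1.0 4.4
  endloop
 endfacet
 facet normal 0.292 -0.943 0.159
  outer loop
   vertex 1.3 0.6 3.7
   vertex 4.6 1.2 1.2
   vertex 5.0 2.1 5.8
  endloop
 endfacet
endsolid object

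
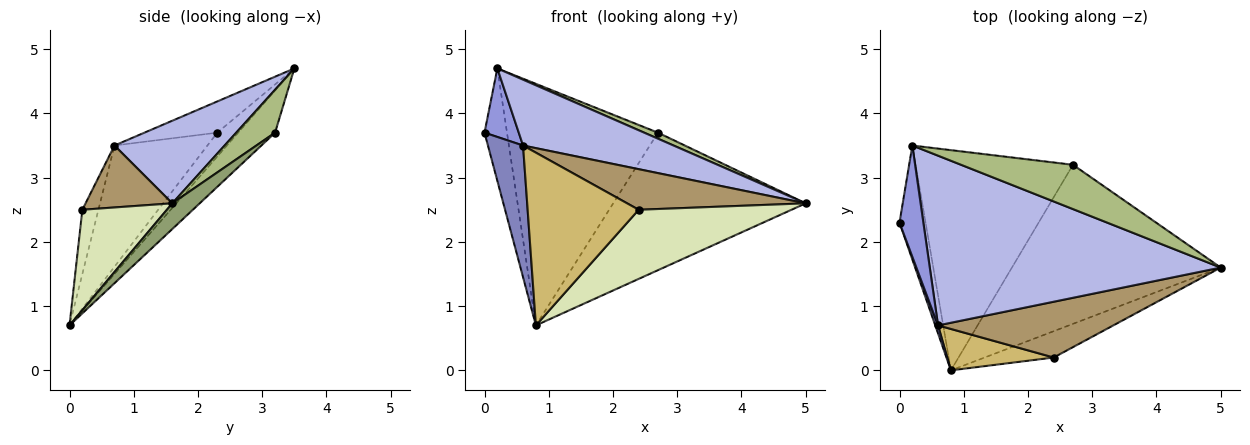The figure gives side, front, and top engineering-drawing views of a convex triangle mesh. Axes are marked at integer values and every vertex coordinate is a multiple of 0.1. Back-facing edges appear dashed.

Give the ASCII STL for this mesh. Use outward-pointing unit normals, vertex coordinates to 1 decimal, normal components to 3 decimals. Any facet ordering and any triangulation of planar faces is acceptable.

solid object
 facet normal -0.546 0.588 -0.597
  outer loop
   vertex 0.2 3.5 4.7
   vertex 0.8 0.0 0.7
   vertex 0.0 2.3 3.7
  endloop
 endfacet
 facet normal -0.935 -0.353 0.022
  outer loop
   vertex 0.6 0.7 3.5
   vertex 0.0 2.3 3.7
   vertex 0.8 0.0 0.7
  endloop
 endfacet
 facet normal -0.744 -0.350 0.569
  outer loop
   vertex 0.6 0.7 3.5
   vertex 0.2 3.5 4.7
   vertex 0.0 2.3 3.7
  endloop
 endfacet
 facet normal 0.256 -0.350 0.901
  outer loop
   vertex 0.6 0.7 3.5
   vertex 5.0 1.6 2.6
   vertex 0.2 3.5 4.7
  endloop
 endfacet
 facet normal 0.093 0.651 -0.753
  outer loop
   vertex 2.7 3.2 3.7
   vertex 5.0 1.6 2.6
   vertex 0.8 0.0 0.7
  endloop
 endfacet
 facet normal 0.355 -0.126 0.926
  outer loop
   vertex 2.7 3.2 3.7
   vertex 0.2 3.5 4.7
   vertex 5.0 1.6 2.6
  endloop
 endfacet
 facet normal -0.178 0.727 -0.663
  outer loop
   vertex 2.7 3.2 3.7
   vertex 0.8 0.0 0.7
   vertex 0.2 3.5 4.7
  endloop
 endfacet
 facet normal 0.459 -0.830 -0.316
  outer loop
   vertex 2.4 0.2 2.5
   vertex 0.8 0.0 0.7
   vertex 5.0 1.6 2.6
  endloop
 endfacet
 facet normal 0.275 -0.566 0.777
  outer loop
   vertex 2.4 0.2 2.5
   vertex 5.0 1.6 2.6
   vertex 0.6 0.7 3.5
  endloop
 endfacet
 facet normal -0.139 -0.963 0.231
  outer loop
   vertex 2.4 0.2 2.5
   vertex 0.6 0.7 3.5
   vertex 0.8 0.0 0.7
  endloop
 endfacet
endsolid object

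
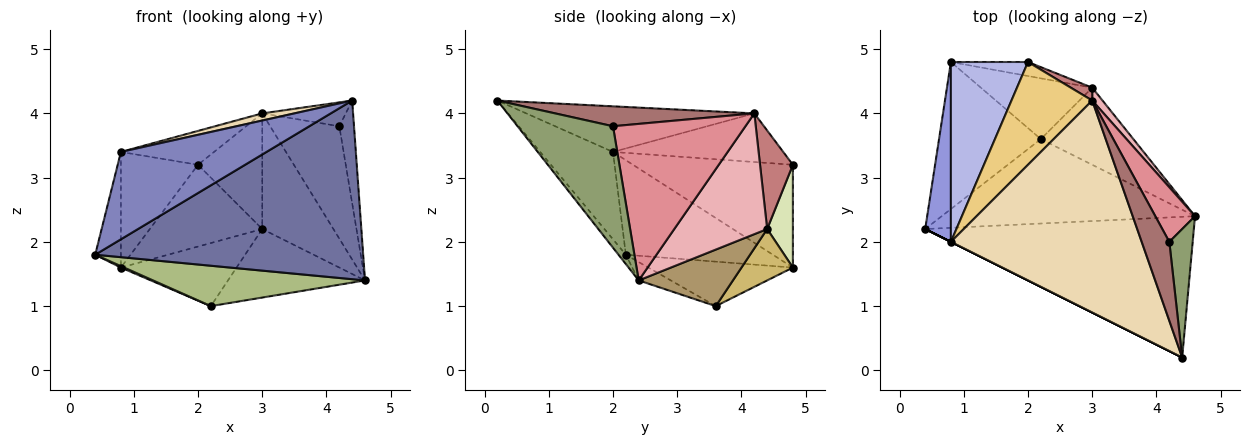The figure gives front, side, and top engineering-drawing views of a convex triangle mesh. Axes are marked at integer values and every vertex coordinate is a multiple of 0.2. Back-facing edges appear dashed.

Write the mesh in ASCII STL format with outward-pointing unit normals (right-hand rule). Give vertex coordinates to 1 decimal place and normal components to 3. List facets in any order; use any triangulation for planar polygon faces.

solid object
 facet normal -0.022 -0.785 -0.619
  outer loop
   vertex 4.4 0.2 4.2
   vertex 0.4 2.2 1.8
   vertex 4.6 2.4 1.4
  endloop
 endfacet
 facet normal -0.447 -0.894 0.000
  outer loop
   vertex 0.8 2.0 3.4
   vertex 0.4 2.2 1.8
   vertex 4.4 0.2 4.2
  endloop
 endfacet
 facet normal -0.952 0.166 0.259
  outer loop
   vertex 0.8 2.0 3.4
   vertex 0.8 4.8 1.6
   vertex 0.4 2.2 1.8
  endloop
 endfacet
 facet normal -0.746 0.360 0.560
  outer loop
   vertex 0.8 2.0 3.4
   vertex 2.0 4.8 3.2
   vertex 0.8 4.8 1.6
  endloop
 endfacet
 facet normal 0.971 0.149 0.187
  outer loop
   vertex 4.2 2.0 3.8
   vertex 4.4 0.2 4.2
   vertex 4.6 2.4 1.4
  endloop
 endfacet
 facet normal -0.065 -0.431 -0.900
  outer loop
   vertex 2.2 3.6 1.0
   vertex 4.6 2.4 1.4
   vertex 0.4 2.2 1.8
  endloop
 endfacet
 facet normal -0.400 -0.009 -0.916
  outer loop
   vertex 2.2 3.6 1.0
   vertex 0.4 2.2 1.8
   vertex 0.8 4.8 1.6
  endloop
 endfacet
 facet normal 0.220 0.962 -0.165
  outer loop
   vertex 3.0 4.4 2.2
   vertex 0.8 4.8 1.6
   vertex 2.0 4.8 3.2
  endloop
 endfacet
 facet normal 0.415 0.604 -0.680
  outer loop
   vertex 3.0 4.4 2.2
   vertex 4.6 2.4 1.4
   vertex 2.2 3.6 1.0
  endloop
 endfacet
 facet normal 0.305 0.686 -0.661
  outer loop
   vertex 3.0 4.4 2.2
   vertex 2.2 3.6 1.0
   vertex 0.8 4.8 1.6
  endloop
 endfacet
 facet normal -0.497 0.272 0.824
  outer loop
   vertex 3.0 4.2 4.0
   vertex 2.0 4.8 3.2
   vertex 0.8 2.0 3.4
  endloop
 endfacet
 facet normal -0.232 -0.033 0.972
  outer loop
   vertex 3.0 4.2 4.0
   vertex 0.8 2.0 3.4
   vertex 4.4 0.2 4.2
  endloop
 endfacet
 facet normal 0.568 0.238 0.788
  outer loop
   vertex 3.0 4.2 4.0
   vertex 4.4 0.2 4.2
   vertex 4.2 2.0 3.8
  endloop
 endfacet
 facet normal 0.453 0.886 0.098
  outer loop
   vertex 3.0 4.2 4.0
   vertex 3.0 4.4 2.2
   vertex 2.0 4.8 3.2
  endloop
 endfacet
 facet normal 0.865 0.452 0.219
  outer loop
   vertex 3.0 4.2 4.0
   vertex 4.2 2.0 3.8
   vertex 4.6 2.4 1.4
  endloop
 endfacet
 facet normal 0.792 0.607 0.067
  outer loop
   vertex 3.0 4.2 4.0
   vertex 4.6 2.4 1.4
   vertex 3.0 4.4 2.2
  endloop
 endfacet
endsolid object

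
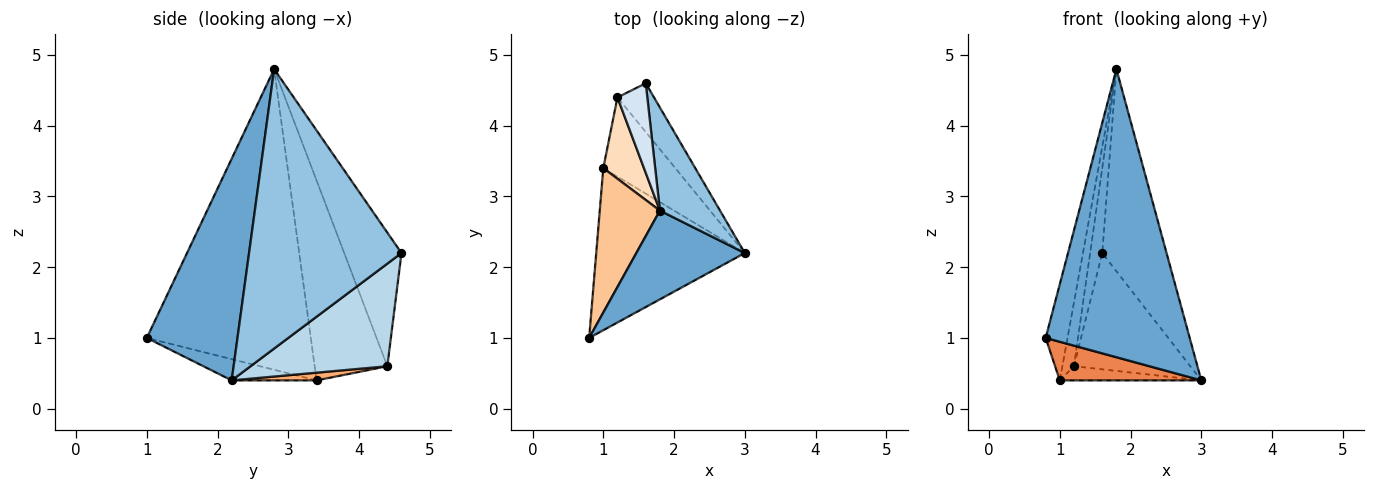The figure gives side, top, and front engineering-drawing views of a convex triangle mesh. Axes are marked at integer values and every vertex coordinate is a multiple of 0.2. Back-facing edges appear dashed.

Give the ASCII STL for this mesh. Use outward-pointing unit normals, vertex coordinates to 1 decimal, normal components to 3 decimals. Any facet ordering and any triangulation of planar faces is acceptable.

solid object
 facet normal 0.515 -0.819 0.252
  outer loop
   vertex 1.8 2.8 4.8
   vertex 0.8 1.0 1.0
   vertex 3.0 2.2 0.4
  endloop
 endfacet
 facet normal 0.904 0.381 0.194
  outer loop
   vertex 1.8 2.8 4.8
   vertex 3.0 2.2 0.4
   vertex 1.6 4.6 2.2
  endloop
 endfacet
 facet normal 0.735 0.625 -0.262
  outer loop
   vertex 1.2 4.4 0.6
   vertex 1.6 4.6 2.2
   vertex 3.0 2.2 0.4
  endloop
 endfacet
 facet normal -0.956 0.202 0.214
  outer loop
   vertex 1.2 4.4 0.6
   vertex 1.8 2.8 4.8
   vertex 1.6 4.6 2.2
  endloop
 endfacet
 facet normal -0.138 -0.229 -0.964
  outer loop
   vertex 1.0 3.4 0.4
   vertex 3.0 2.2 0.4
   vertex 0.8 1.0 1.0
  endloop
 endfacet
 facet normal 0.105 0.175 -0.979
  outer loop
   vertex 1.0 3.4 0.4
   vertex 1.2 4.4 0.6
   vertex 3.0 2.2 0.4
  endloop
 endfacet
 facet normal -0.972 0.130 0.194
  outer loop
   vertex 1.0 3.4 0.4
   vertex 0.8 1.0 1.0
   vertex 1.8 2.8 4.8
  endloop
 endfacet
 facet normal -0.968 0.154 0.197
  outer loop
   vertex 1.0 3.4 0.4
   vertex 1.8 2.8 4.8
   vertex 1.2 4.4 0.6
  endloop
 endfacet
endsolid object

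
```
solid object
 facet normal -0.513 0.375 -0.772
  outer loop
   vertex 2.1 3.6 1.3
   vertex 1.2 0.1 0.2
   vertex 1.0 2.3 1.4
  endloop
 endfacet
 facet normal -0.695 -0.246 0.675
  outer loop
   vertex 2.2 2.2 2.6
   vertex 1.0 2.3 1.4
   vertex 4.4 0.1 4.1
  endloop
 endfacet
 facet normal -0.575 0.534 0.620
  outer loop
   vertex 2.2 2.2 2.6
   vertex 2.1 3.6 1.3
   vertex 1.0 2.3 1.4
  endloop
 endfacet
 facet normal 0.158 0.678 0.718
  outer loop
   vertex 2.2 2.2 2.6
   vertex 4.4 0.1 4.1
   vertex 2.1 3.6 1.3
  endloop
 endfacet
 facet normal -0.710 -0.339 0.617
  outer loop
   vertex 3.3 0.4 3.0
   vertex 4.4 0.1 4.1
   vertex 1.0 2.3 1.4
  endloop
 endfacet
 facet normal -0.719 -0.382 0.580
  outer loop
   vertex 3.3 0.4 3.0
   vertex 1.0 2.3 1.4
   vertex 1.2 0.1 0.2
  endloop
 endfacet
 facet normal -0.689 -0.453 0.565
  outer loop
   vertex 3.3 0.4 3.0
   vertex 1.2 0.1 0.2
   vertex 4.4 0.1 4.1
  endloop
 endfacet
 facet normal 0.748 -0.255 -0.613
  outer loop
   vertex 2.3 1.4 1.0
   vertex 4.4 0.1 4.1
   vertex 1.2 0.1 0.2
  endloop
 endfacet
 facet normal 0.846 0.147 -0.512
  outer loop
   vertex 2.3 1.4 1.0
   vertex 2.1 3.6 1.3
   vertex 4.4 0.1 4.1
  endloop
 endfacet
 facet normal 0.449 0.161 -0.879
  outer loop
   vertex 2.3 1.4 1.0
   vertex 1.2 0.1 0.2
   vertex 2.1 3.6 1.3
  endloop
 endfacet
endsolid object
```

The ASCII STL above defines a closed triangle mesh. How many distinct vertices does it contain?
7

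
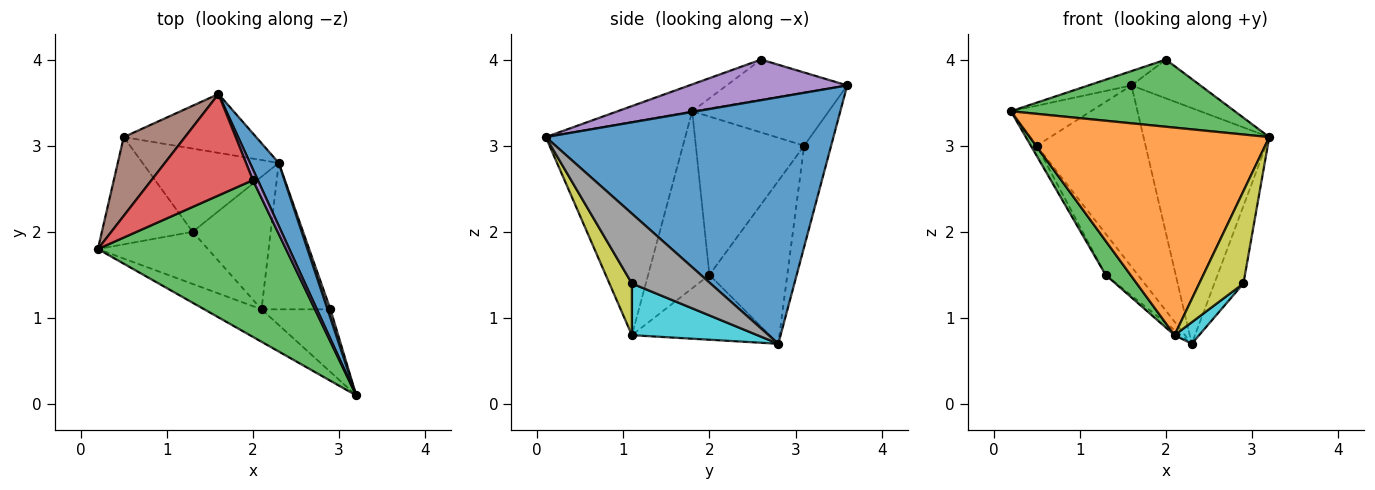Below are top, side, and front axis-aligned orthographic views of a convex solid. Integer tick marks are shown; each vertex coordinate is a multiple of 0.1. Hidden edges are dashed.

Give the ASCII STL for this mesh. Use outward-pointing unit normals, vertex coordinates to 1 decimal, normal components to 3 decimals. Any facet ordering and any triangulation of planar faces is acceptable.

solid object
 facet normal 0.911 0.398 0.106
  outer loop
   vertex 2.3 2.8 0.7
   vertex 1.6 3.6 3.7
   vertex 3.2 0.1 3.1
  endloop
 endfacet
 facet normal -0.499 -0.856 -0.134
  outer loop
   vertex 2.1 1.1 0.8
   vertex 3.2 0.1 3.1
   vertex 0.2 1.8 3.4
  endloop
 endfacet
 facet normal -0.130 -0.391 0.911
  outer loop
   vertex 2.0 2.6 4.0
   vertex 0.2 1.8 3.4
   vertex 3.2 0.1 3.1
  endloop
 endfacet
 facet normal -0.365 0.130 0.922
  outer loop
   vertex 2.0 2.6 4.0
   vertex 1.6 3.6 3.7
   vertex 0.2 1.8 3.4
  endloop
 endfacet
 facet normal 0.911 0.397 0.110
  outer loop
   vertex 2.0 2.6 4.0
   vertex 3.2 0.1 3.1
   vertex 1.6 3.6 3.7
  endloop
 endfacet
 facet normal -0.612 0.358 0.705
  outer loop
   vertex 0.5 3.1 3.0
   vertex 0.2 1.8 3.4
   vertex 1.6 3.6 3.7
  endloop
 endfacet
 facet normal -0.230 0.926 -0.300
  outer loop
   vertex 0.5 3.1 3.0
   vertex 1.6 3.6 3.7
   vertex 2.3 2.8 0.7
  endloop
 endfacet
 facet normal 0.937 0.347 0.039
  outer loop
   vertex 2.9 1.1 1.4
   vertex 2.3 2.8 0.7
   vertex 3.2 0.1 3.1
  endloop
 endfacet
 facet normal 0.388 -0.763 -0.517
  outer loop
   vertex 2.9 1.1 1.4
   vertex 3.2 0.1 3.1
   vertex 2.1 1.1 0.8
  endloop
 endfacet
 facet normal 0.596 -0.117 -0.795
  outer loop
   vertex 2.9 1.1 1.4
   vertex 2.1 1.1 0.8
   vertex 2.3 2.8 0.7
  endloop
 endfacet
 facet normal -0.639 0.030 -0.769
  outer loop
   vertex 1.3 2.0 1.5
   vertex 2.3 2.8 0.7
   vertex 2.1 1.1 0.8
  endloop
 endfacet
 facet normal -0.731 0.302 -0.612
  outer loop
   vertex 1.3 2.0 1.5
   vertex 0.5 3.1 3.0
   vertex 2.3 2.8 0.7
  endloop
 endfacet
 facet normal -0.803 -0.326 -0.499
  outer loop
   vertex 1.3 2.0 1.5
   vertex 2.1 1.1 0.8
   vertex 0.2 1.8 3.4
  endloop
 endfacet
 facet normal -0.867 0.047 -0.497
  outer loop
   vertex 1.3 2.0 1.5
   vertex 0.2 1.8 3.4
   vertex 0.5 3.1 3.0
  endloop
 endfacet
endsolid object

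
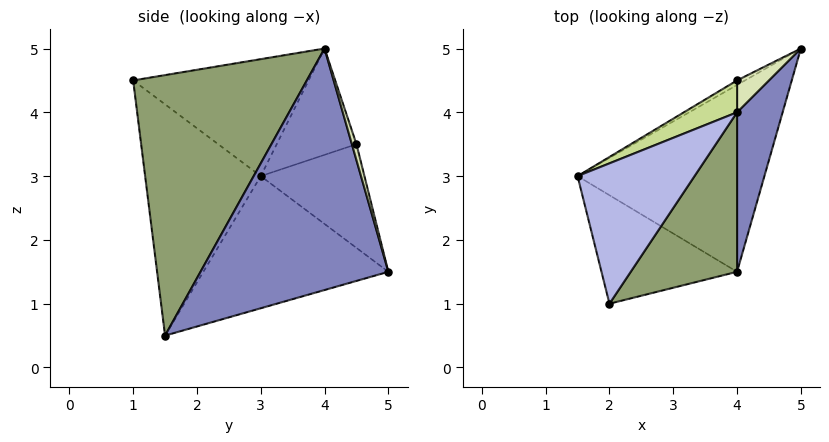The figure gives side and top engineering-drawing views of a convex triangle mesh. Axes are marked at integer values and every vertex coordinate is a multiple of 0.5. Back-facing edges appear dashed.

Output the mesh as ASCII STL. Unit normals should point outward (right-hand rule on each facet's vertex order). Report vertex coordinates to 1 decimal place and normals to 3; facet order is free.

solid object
 facet normal -0.536 0.370 -0.758
  outer loop
   vertex 4.0 1.5 0.5
   vertex 1.5 3.0 3.0
   vertex 5.0 5.0 1.5
  endloop
 endfacet
 facet normal 0.932 -0.317 0.176
  outer loop
   vertex 4.0 4.0 5.0
   vertex 4.0 1.5 0.5
   vertex 5.0 5.0 1.5
  endloop
 endfacet
 facet normal -0.741 -0.511 -0.435
  outer loop
   vertex 2.0 1.0 4.5
   vertex 1.5 3.0 3.0
   vertex 4.0 1.5 0.5
  endloop
 endfacet
 facet normal -0.667 0.333 0.667
  outer loop
   vertex 2.0 1.0 4.5
   vertex 4.0 4.0 5.0
   vertex 1.5 3.0 3.0
  endloop
 endfacet
 facet normal 0.766 -0.562 0.312
  outer loop
   vertex 2.0 1.0 4.5
   vertex 4.0 1.5 0.5
   vertex 4.0 4.0 5.0
  endloop
 endfacet
 facet normal -0.508 0.860 -0.039
  outer loop
   vertex 4.0 4.5 3.5
   vertex 5.0 5.0 1.5
   vertex 1.5 3.0 3.0
  endloop
 endfacet
 facet normal -0.535 0.802 0.267
  outer loop
   vertex 4.0 4.5 3.5
   vertex 1.5 3.0 3.0
   vertex 4.0 4.0 5.0
  endloop
 endfacet
 facet normal 0.156 0.937 0.312
  outer loop
   vertex 4.0 4.5 3.5
   vertex 4.0 4.0 5.0
   vertex 5.0 5.0 1.5
  endloop
 endfacet
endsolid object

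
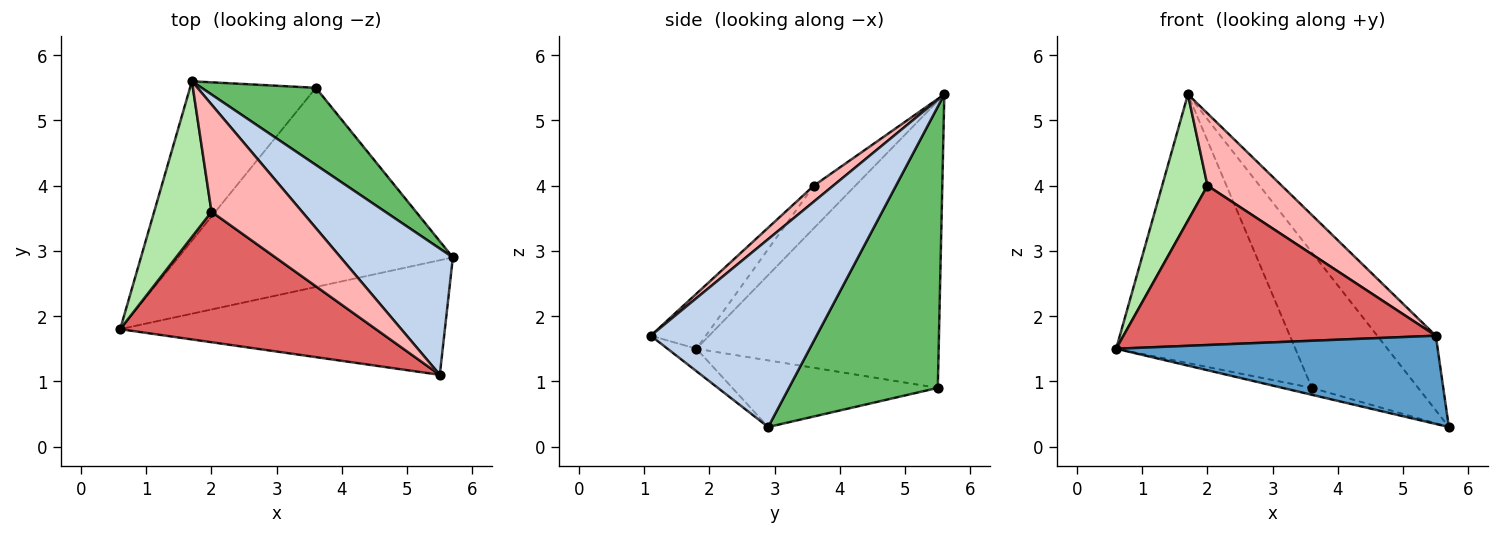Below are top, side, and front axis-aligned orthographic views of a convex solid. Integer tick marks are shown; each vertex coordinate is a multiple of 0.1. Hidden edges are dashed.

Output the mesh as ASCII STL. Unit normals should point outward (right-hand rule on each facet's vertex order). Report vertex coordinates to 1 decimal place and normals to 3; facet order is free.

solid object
 facet normal -0.055 -0.609 -0.791
  outer loop
   vertex 5.5 1.1 1.7
   vertex 0.6 1.8 1.5
   vertex 5.7 2.9 0.3
  endloop
 endfacet
 facet normal 0.822 0.290 0.491
  outer loop
   vertex 5.5 1.1 1.7
   vertex 5.7 2.9 0.3
   vertex 1.7 5.6 5.4
  endloop
 endfacet
 facet normal -0.236 0.034 -0.971
  outer loop
   vertex 3.6 5.5 0.9
   vertex 5.7 2.9 0.3
   vertex 0.6 1.8 1.5
  endloop
 endfacet
 facet normal -0.758 0.561 -0.333
  outer loop
   vertex 3.6 5.5 0.9
   vertex 0.6 1.8 1.5
   vertex 1.7 5.6 5.4
  endloop
 endfacet
 facet normal 0.773 0.552 0.314
  outer loop
   vertex 3.6 5.5 0.9
   vertex 1.7 5.6 5.4
   vertex 5.7 2.9 0.3
  endloop
 endfacet
 facet normal -0.500 -0.546 0.673
  outer loop
   vertex 2.0 3.6 4.0
   vertex 1.7 5.6 5.4
   vertex 0.6 1.8 1.5
  endloop
 endfacet
 facet normal -0.135 -0.767 0.628
  outer loop
   vertex 2.0 3.6 4.0
   vertex 0.6 1.8 1.5
   vertex 5.5 1.1 1.7
  endloop
 endfacet
 facet normal 0.144 -0.553 0.821
  outer loop
   vertex 2.0 3.6 4.0
   vertex 5.5 1.1 1.7
   vertex 1.7 5.6 5.4
  endloop
 endfacet
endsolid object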